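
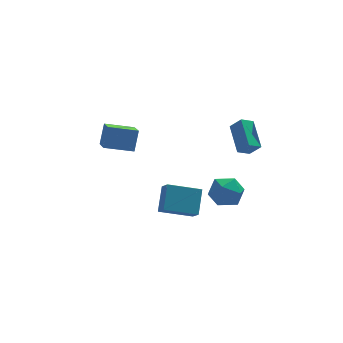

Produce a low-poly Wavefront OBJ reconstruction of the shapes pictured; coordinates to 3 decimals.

v -4.925 0.11 3.914
v -4.531 0.676 5.212
v -4.799 1.77 3.153
v -4.406 2.336 4.451
v -3.214 -0.196 3.529
v -2.821 0.37 4.827
v -3.089 1.464 2.768
v -2.695 2.03 4.066
v 3.38 -0.633 3.273
v 3.422 1.174 4.322
v 2.835 -0.155 2.472
v 2.877 1.652 3.521
v 4.183 -0.412 2.859
v 4.225 1.395 3.908
v 3.638 0.066 2.058
v 3.68 1.873 3.107
v 2.606 4.402 -3.884
v 3.68 4.551 -3.28
v 2.8 2.409 -3.74
v 3.874 2.558 -3.136
v 2.807 2.879 -2.592
v 2.687 4.111 -2.68
v 3.793 2.849 -4.34
v 3.673 4.081 -4.428
v 4.414 3.591 -3.562
v 3.804 3.609 -2.482
v 2.676 3.351 -4.538
v 2.066 3.369 -3.458
v -1.198 2.63 -3.941
v -1.065 1.791 -3.211
v -0.656 3.859 -2.626
v -0.523 3.02 -1.896
v 0.883 2.4 -4.584
v 1.016 1.561 -3.854
v 1.425 3.629 -3.269
v 1.558 2.79 -2.539
f 2 4 1
f 5 2 1
f 1 4 3
f 3 5 1
f 2 8 4
f 6 2 5
f 6 8 2
f 4 8 3
f 7 5 3
f 3 8 7
f 7 6 5
f 8 6 7
f 10 12 9
f 13 10 9
f 9 12 11
f 11 13 9
f 10 16 12
f 14 10 13
f 14 16 10
f 12 16 11
f 15 13 11
f 11 16 15
f 15 14 13
f 16 14 15
f 17 28 22
f 17 22 18
f 17 18 24
f 17 24 27
f 17 27 28
f 18 22 26
f 22 28 21
f 28 27 19
f 27 24 23
f 24 18 25
f 20 26 21
f 20 21 19
f 20 19 23
f 20 23 25
f 20 25 26
f 21 26 22
f 19 21 28
f 23 19 27
f 25 23 24
f 26 25 18
f 30 32 29
f 33 30 29
f 29 32 31
f 31 33 29
f 30 36 32
f 34 30 33
f 34 36 30
f 32 36 31
f 35 33 31
f 31 36 35
f 35 34 33
f 36 34 35



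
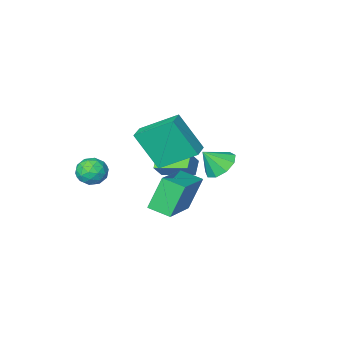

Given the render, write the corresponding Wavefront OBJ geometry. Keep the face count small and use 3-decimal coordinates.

v 0.694 -0.982 0.79
v -0.525 0.174 1.857
v 1.305 -0.393 0.85
v 0.085 0.763 1.916
v 1.375 -1.863 2.524
v 0.155 -0.707 3.59
v 1.985 -1.274 2.583
v 0.766 -0.118 3.65
v 3.402 -1.129 0.77
v 3.938 -1.243 0.264
v 3.442 -2.297 1.076
v 3.978 -2.411 0.57
v 4.122 -2.008 1.181
v 4.097 -1.286 0.993
v 3.283 -2.254 0.347
v 3.258 -1.532 0.159
v 3.865 -1.938 0.003
v 4.383 -1.786 0.518
v 2.997 -1.754 0.822
v 3.515 -1.602 1.337
v 3.666 -1.083 0.491
v 3.714 -2.457 0.849
v 3.798 -2.219 1.209
v 4.113 -2.286 0.911
v 3.76 -1.109 0.919
v 4.075 -1.176 0.621
v 4.183 -1.625 1.16
v 3.305 -2.364 0.719
v 3.62 -2.431 0.421
v 3.267 -1.254 0.429
v 3.582 -1.321 0.131
v 3.197 -1.915 0.18
v 3.939 -1.559 0.039
v 3.963 -2.246 0.219
v 3.554 -2.154 0.088
v 3.539 -1.729 -0.023
v 4.244 -1.47 0.342
v 4.267 -2.156 0.522
v 4.351 -1.919 0.881
v 4.337 -1.495 0.77
v 4.201 -1.878 0.189
v 3.113 -1.384 0.818
v 3.136 -2.07 0.998
v 3.043 -2.045 0.57
v 3.029 -1.621 0.459
v 3.417 -1.294 1.121
v 3.441 -1.981 1.301
v 3.841 -1.811 1.363
v 3.826 -1.386 1.252
v 3.179 -1.662 1.151
v -1.843 -0.621 -0.044
v -1.28 -0.048 -0.324
v -1.117 -0.899 0.844
v -1.647 0.2 0.053
v -2.105 0.064 0.384
v -2.44 -0.392 0.515
v -2.496 -0.956 0.384
v -2.246 -1.363 0.053
v -1.807 -1.423 -0.324
v -1.385 -1.107 -0.57
v -1.177 -0.564 -0.57
v -1.449 -1.766 -0.28
v -0.933 -1.562 0.429
v -0.992 -1.265 -0.757
v -0.476 -1.06 -0.049
v -0.484 -2.98 -0.631
v 0.032 -2.775 0.077
v -0.027 -2.478 -1.109
v 0.489 -2.274 -0.4
v 1.604 2.579 0.21
v 0.927 2.561 1.692
v 3.176 3.849 0.943
v 2.498 3.832 2.426
v 2.162 1.748 0.454
v 1.484 1.731 1.937
v 3.733 3.019 1.188
v 3.056 3.001 2.67
f 2 4 1
f 5 2 1
f 1 4 3
f 3 5 1
f 2 8 4
f 6 2 5
f 6 8 2
f 4 8 3
f 7 5 3
f 3 8 7
f 7 6 5
f 8 6 7
f 9 46 25
f 46 20 49
f 25 49 14
f 46 49 25
f 9 25 21
f 25 14 26
f 21 26 10
f 25 26 21
f 9 21 30
f 21 10 31
f 30 31 16
f 21 31 30
f 9 30 42
f 30 16 45
f 42 45 19
f 30 45 42
f 9 42 46
f 42 19 50
f 46 50 20
f 42 50 46
f 10 26 37
f 26 14 40
f 37 40 18
f 26 40 37
f 14 49 27
f 49 20 48
f 27 48 13
f 49 48 27
f 20 50 47
f 50 19 43
f 47 43 11
f 50 43 47
f 19 45 44
f 45 16 32
f 44 32 15
f 45 32 44
f 16 31 36
f 31 10 33
f 36 33 17
f 31 33 36
f 12 38 24
f 38 18 39
f 24 39 13
f 38 39 24
f 12 24 22
f 24 13 23
f 22 23 11
f 24 23 22
f 12 22 29
f 22 11 28
f 29 28 15
f 22 28 29
f 12 29 34
f 29 15 35
f 34 35 17
f 29 35 34
f 12 34 38
f 34 17 41
f 38 41 18
f 34 41 38
f 13 39 27
f 39 18 40
f 27 40 14
f 39 40 27
f 11 23 47
f 23 13 48
f 47 48 20
f 23 48 47
f 15 28 44
f 28 11 43
f 44 43 19
f 28 43 44
f 17 35 36
f 35 15 32
f 36 32 16
f 35 32 36
f 18 41 37
f 41 17 33
f 37 33 10
f 41 33 37
f 52 51 54
f 52 54 53
f 54 51 55
f 54 55 53
f 55 51 56
f 55 56 53
f 56 51 57
f 56 57 53
f 57 51 58
f 57 58 53
f 58 51 59
f 58 59 53
f 59 51 60
f 59 60 53
f 60 51 61
f 60 61 53
f 61 51 52
f 61 52 53
f 63 65 62
f 66 63 62
f 62 65 64
f 64 66 62
f 63 69 65
f 67 63 66
f 67 69 63
f 65 69 64
f 68 66 64
f 64 69 68
f 68 67 66
f 69 67 68
f 71 73 70
f 74 71 70
f 70 73 72
f 72 74 70
f 71 77 73
f 75 71 74
f 75 77 71
f 73 77 72
f 76 74 72
f 72 77 76
f 76 75 74
f 77 75 76



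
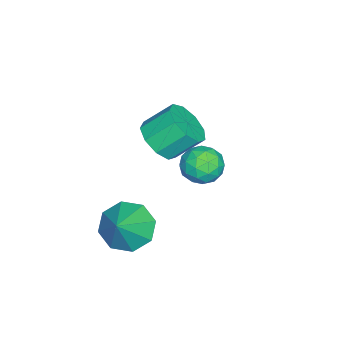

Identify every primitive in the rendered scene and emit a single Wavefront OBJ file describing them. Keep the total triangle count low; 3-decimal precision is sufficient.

v -0.583 -2.789 -3.666
v 0.065 -3.156 -4.349
v 0.483 -2.791 -2.654
v 0.055 -2.383 -4.336
v -0.328 -1.848 -3.931
v -0.861 -1.864 -3.371
v -1.23 -2.421 -2.984
v -1.221 -3.194 -2.996
v -0.837 -3.729 -3.401
v -0.305 -3.714 -3.961
v -3.669 -2.66 -1.659
v -3.011 -2.092 -1.989
v -3.373 -1.152 -1.09
v -4.031 -1.72 -0.761
v -3.555 -2 -2.304
v -3.917 -1.06 -1.406
v -4.153 -2.217 -2.318
v -4.515 -1.277 -1.42
v -4.524 -2.641 -2.024
v -4.886 -1.701 -1.125
v -4.495 -3.074 -1.559
v -4.858 -2.134 -0.66
v -4.08 -3.314 -1.141
v -4.442 -2.373 -0.242
v -3.472 -3.247 -0.965
v -3.834 -2.307 -0.067
v -2.956 -2.906 -1.115
v -3.318 -1.966 -0.216
v -2.774 -2.45 -1.519
v -3.136 -1.509 -0.62
v -0.74 0.478 0.416
v -0.075 0.341 0.035
v -0.645 -0.641 0.985
v 0.02 -0.778 0.604
v -0.007 -0.229 1.155
v -0.066 0.462 0.804
v -0.654 -0.762 0.216
v -0.713 -0.071 -0.135
v -0.022 -0.425 -0.088
v 0.378 -0.096 0.492
v -1.098 -0.204 0.528
v -0.698 0.125 1.108
v -0.416 0.508 0.175
v -0.304 -0.808 0.845
v -0.32 -0.485 1.169
v 0.071 -0.566 0.945
v -0.411 0.579 0.627
v -0.02 0.498 0.403
v 0.02 0.163 1.062
v -0.7 -0.798 0.617
v -0.309 -0.879 0.393
v -0.791 0.266 0.075
v -0.4 0.185 -0.149
v -0.74 -0.463 -0.042
v 0.006 -0.023 -0.121
v 0.062 -0.681 0.214
v -0.334 -0.672 -0.014
v -0.369 -0.265 -0.221
v 0.241 0.17 0.22
v 0.297 -0.487 0.555
v 0.281 -0.165 0.879
v 0.247 0.242 0.672
v 0.272 -0.28 0.148
v -1.017 0.187 0.465
v -0.961 -0.47 0.8
v -0.967 -0.542 0.348
v -1.001 -0.135 0.141
v -0.782 0.381 0.806
v -0.726 -0.277 1.141
v -0.351 -0.035 1.241
v -0.386 0.372 1.034
v -0.992 -0.02 0.872
f 2 1 4
f 2 4 3
f 4 1 5
f 4 5 3
f 5 1 6
f 5 6 3
f 6 1 7
f 6 7 3
f 7 1 8
f 7 8 3
f 8 1 9
f 8 9 3
f 9 1 10
f 9 10 3
f 10 1 2
f 10 2 3
f 12 11 15
f 12 15 13
f 13 15 16
f 13 16 14
f 15 11 17
f 15 17 16
f 16 17 18
f 16 18 14
f 17 11 19
f 17 19 18
f 18 19 20
f 18 20 14
f 19 11 21
f 19 21 20
f 20 21 22
f 20 22 14
f 21 11 23
f 21 23 22
f 22 23 24
f 22 24 14
f 23 11 25
f 23 25 24
f 24 25 26
f 24 26 14
f 25 11 27
f 25 27 26
f 26 27 28
f 26 28 14
f 27 11 29
f 27 29 28
f 28 29 30
f 28 30 14
f 29 11 12
f 29 12 30
f 30 12 13
f 30 13 14
f 31 68 47
f 68 42 71
f 47 71 36
f 68 71 47
f 31 47 43
f 47 36 48
f 43 48 32
f 47 48 43
f 31 43 52
f 43 32 53
f 52 53 38
f 43 53 52
f 31 52 64
f 52 38 67
f 64 67 41
f 52 67 64
f 31 64 68
f 64 41 72
f 68 72 42
f 64 72 68
f 32 48 59
f 48 36 62
f 59 62 40
f 48 62 59
f 36 71 49
f 71 42 70
f 49 70 35
f 71 70 49
f 42 72 69
f 72 41 65
f 69 65 33
f 72 65 69
f 41 67 66
f 67 38 54
f 66 54 37
f 67 54 66
f 38 53 58
f 53 32 55
f 58 55 39
f 53 55 58
f 34 60 46
f 60 40 61
f 46 61 35
f 60 61 46
f 34 46 44
f 46 35 45
f 44 45 33
f 46 45 44
f 34 44 51
f 44 33 50
f 51 50 37
f 44 50 51
f 34 51 56
f 51 37 57
f 56 57 39
f 51 57 56
f 34 56 60
f 56 39 63
f 60 63 40
f 56 63 60
f 35 61 49
f 61 40 62
f 49 62 36
f 61 62 49
f 33 45 69
f 45 35 70
f 69 70 42
f 45 70 69
f 37 50 66
f 50 33 65
f 66 65 41
f 50 65 66
f 39 57 58
f 57 37 54
f 58 54 38
f 57 54 58
f 40 63 59
f 63 39 55
f 59 55 32
f 63 55 59



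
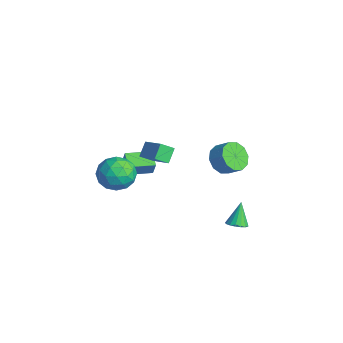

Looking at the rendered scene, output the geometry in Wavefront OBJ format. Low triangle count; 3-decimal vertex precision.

v 0.595 -2.657 1.194
v 1.478 -3.387 1.149
v -0.458 -3.873 0.271
v 0.425 -4.603 0.226
v -0.085 -4.382 1.229
v 0.565 -3.63 1.799
v 0.455 -3.63 -0.379
v 1.105 -2.878 0.191
v 1.391 -3.988 0.177
v 1.057 -4.453 1.17
v -0.037 -2.807 0.25
v -0.371 -3.272 1.243
v 1.129 -2.915 1.252
v -0.109 -4.345 0.168
v -0.409 -4.215 0.757
v 0.11 -4.644 0.731
v 0.593 -3.058 1.634
v 1.111 -3.487 1.608
v 0.193 -4.072 1.655
v -0.091 -3.773 -0.188
v 0.427 -4.202 -0.214
v 0.91 -2.616 0.689
v 1.429 -3.045 0.663
v 0.827 -3.188 -0.235
v 1.596 -3.698 0.655
v 0.978 -4.413 0.113
v 0.995 -3.841 -0.243
v 1.378 -3.399 0.092
v 1.4 -3.971 1.239
v 0.782 -4.686 0.696
v 0.482 -4.555 1.285
v 0.864 -4.113 1.621
v 1.349 -4.324 0.668
v 0.238 -2.574 0.724
v -0.38 -3.289 0.181
v 0.156 -3.147 -0.201
v 0.538 -2.705 0.135
v 0.042 -2.847 1.307
v -0.576 -3.562 0.765
v -0.358 -3.861 1.328
v 0.025 -3.419 1.663
v -0.329 -2.936 0.752
v -0.342 2.951 -0.982
v 0.22 2.149 -1.025
v 0.923 2.607 -0.361
v 0.362 3.409 -0.318
v 0.394 2.524 -1.468
v 1.098 2.981 -0.804
v 0.287 3.062 -1.725
v 0.991 3.519 -1.061
v -0.06 3.557 -1.698
v 0.644 4.015 -1.035
v -0.515 3.822 -1.398
v 0.189 4.279 -0.734
v -0.903 3.753 -0.939
v -0.2 4.211 -0.275
v -1.078 3.379 -0.496
v -0.374 3.836 0.168
v -0.971 2.841 -0.239
v -0.267 3.298 0.425
v -0.624 2.345 -0.265
v 0.08 2.803 0.398
v -0.169 2.081 -0.566
v 0.535 2.538 0.098
v 2.813 2.365 -3.89
v 3.398 2.33 -3.631
v 2.267 2.875 -2.59
v 3.386 2.613 -3.747
v 3.242 2.839 -3.896
v 3.001 2.957 -4.044
v 2.717 2.939 -4.156
v 2.454 2.789 -4.208
v 2.274 2.542 -4.186
v 2.218 2.254 -4.097
v 2.298 1.992 -3.961
v 2.496 1.815 -3.808
v 2.766 1.764 -3.674
v 3.048 1.851 -3.589
v 3.276 2.055 -3.574
v -2.457 -2.087 -1.01
v -2.104 -2.062 -0.096
v -2.187 -0.588 -1.155
v -1.834 -0.563 -0.241
v -1.486 -2.297 -1.379
v -1.133 -2.272 -0.465
v -1.216 -0.798 -1.524
v -0.863 -0.773 -0.61
v 2.182 -2.226 2.561
v 2.056 -2.943 3.056
v 1.717 -1.689 3.221
v 1.59 -2.405 3.715
v 3.55 -1.955 3.305
v 3.423 -2.671 3.799
v 3.084 -1.417 3.964
v 2.958 -2.134 4.459
f 1 38 17
f 38 12 41
f 17 41 6
f 38 41 17
f 1 17 13
f 17 6 18
f 13 18 2
f 17 18 13
f 1 13 22
f 13 2 23
f 22 23 8
f 13 23 22
f 1 22 34
f 22 8 37
f 34 37 11
f 22 37 34
f 1 34 38
f 34 11 42
f 38 42 12
f 34 42 38
f 2 18 29
f 18 6 32
f 29 32 10
f 18 32 29
f 6 41 19
f 41 12 40
f 19 40 5
f 41 40 19
f 12 42 39
f 42 11 35
f 39 35 3
f 42 35 39
f 11 37 36
f 37 8 24
f 36 24 7
f 37 24 36
f 8 23 28
f 23 2 25
f 28 25 9
f 23 25 28
f 4 30 16
f 30 10 31
f 16 31 5
f 30 31 16
f 4 16 14
f 16 5 15
f 14 15 3
f 16 15 14
f 4 14 21
f 14 3 20
f 21 20 7
f 14 20 21
f 4 21 26
f 21 7 27
f 26 27 9
f 21 27 26
f 4 26 30
f 26 9 33
f 30 33 10
f 26 33 30
f 5 31 19
f 31 10 32
f 19 32 6
f 31 32 19
f 3 15 39
f 15 5 40
f 39 40 12
f 15 40 39
f 7 20 36
f 20 3 35
f 36 35 11
f 20 35 36
f 9 27 28
f 27 7 24
f 28 24 8
f 27 24 28
f 10 33 29
f 33 9 25
f 29 25 2
f 33 25 29
f 44 43 47
f 44 47 45
f 45 47 48
f 45 48 46
f 47 43 49
f 47 49 48
f 48 49 50
f 48 50 46
f 49 43 51
f 49 51 50
f 50 51 52
f 50 52 46
f 51 43 53
f 51 53 52
f 52 53 54
f 52 54 46
f 53 43 55
f 53 55 54
f 54 55 56
f 54 56 46
f 55 43 57
f 55 57 56
f 56 57 58
f 56 58 46
f 57 43 59
f 57 59 58
f 58 59 60
f 58 60 46
f 59 43 61
f 59 61 60
f 60 61 62
f 60 62 46
f 61 43 63
f 61 63 62
f 62 63 64
f 62 64 46
f 63 43 44
f 63 44 64
f 64 44 45
f 64 45 46
f 66 65 68
f 66 68 67
f 68 65 69
f 68 69 67
f 69 65 70
f 69 70 67
f 70 65 71
f 70 71 67
f 71 65 72
f 71 72 67
f 72 65 73
f 72 73 67
f 73 65 74
f 73 74 67
f 74 65 75
f 74 75 67
f 75 65 76
f 75 76 67
f 76 65 77
f 76 77 67
f 77 65 78
f 77 78 67
f 78 65 79
f 78 79 67
f 79 65 66
f 79 66 67
f 81 83 80
f 84 81 80
f 80 83 82
f 82 84 80
f 81 87 83
f 85 81 84
f 85 87 81
f 83 87 82
f 86 84 82
f 82 87 86
f 86 85 84
f 87 85 86
f 89 91 88
f 92 89 88
f 88 91 90
f 90 92 88
f 89 95 91
f 93 89 92
f 93 95 89
f 91 95 90
f 94 92 90
f 90 95 94
f 94 93 92
f 95 93 94



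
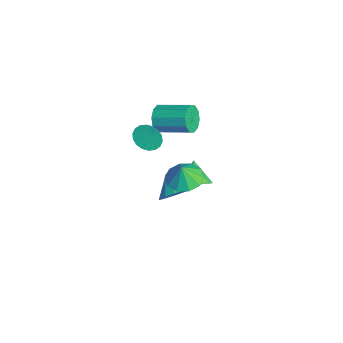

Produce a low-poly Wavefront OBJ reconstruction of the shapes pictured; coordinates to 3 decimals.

v 0.181 3.665 -0.704
v 0.868 3.769 -0.043
v -0.921 3.775 0.424
v 0.762 4.231 -0.192
v 0.5 4.541 -0.478
v 0.152 4.617 -0.825
v -0.188 4.437 -1.139
v -0.429 4.05 -1.337
v -0.507 3.56 -1.365
v -0.401 3.098 -1.216
v -0.139 2.788 -0.93
v 0.209 2.713 -0.583
v 0.549 2.893 -0.268
v 0.79 3.279 -0.071
v 3.252 2.256 3.299
v 4.091 1.648 3.033
v 3.468 2.044 4.461
v 4.304 2.269 3.106
v 4.116 2.886 3.253
v 3.597 3.262 3.418
v 2.947 3.253 3.538
v 2.413 2.864 3.566
v 2.2 2.242 3.493
v 2.388 1.626 3.345
v 2.907 1.25 3.18
v 3.557 1.258 3.061
v -0.831 2.731 -2.443
v -0.251 1.977 -1.953
v -1.989 2.429 -1.537
v -0.151 2.49 -1.653
v -0.266 3.08 -1.604
v -0.561 3.559 -1.82
v -0.942 3.775 -2.235
v -1.288 3.66 -2.715
v -1.489 3.25 -3.109
v -1.481 2.675 -3.291
v -1.267 2.119 -3.204
v -0.914 1.756 -2.875
v -0.536 1.704 -2.409
v -1.995 1.369 2.05
v -1.49 1.977 1.56
v -1.505 1.751 3.03
v -1.833 2.192 1.648
v -2.208 2.243 1.816
v -2.541 2.122 2.03
v -2.765 1.851 2.248
v -2.838 1.485 2.427
v -2.743 1.096 2.531
v -2.5 0.761 2.54
v -2.157 0.546 2.452
v -1.782 0.495 2.285
v -1.449 0.616 2.071
v -1.225 0.887 1.853
v -1.153 1.253 1.674
v -1.247 1.642 1.569
v -4.299 2.541 1.422
v -3.808 2.532 0.597
v -2.709 4.23 1.234
v -3.201 4.239 2.058
v -4.288 2.872 0.52
v -3.189 4.57 1.157
v -4.773 3.085 0.788
v -3.674 4.783 1.425
v -5.077 3.091 1.298
v -3.978 4.788 1.934
v -5.084 2.886 1.854
v -3.985 4.584 2.491
v -4.791 2.55 2.246
v -3.692 4.248 2.883
v -4.311 2.21 2.323
v -3.212 3.908 2.96
v -3.826 1.997 2.055
v -2.727 3.695 2.692
v -3.522 1.992 1.546
v -2.423 3.689 2.182
v -3.515 2.196 0.989
v -2.416 3.894 1.626
f 2 1 4
f 2 4 3
f 4 1 5
f 4 5 3
f 5 1 6
f 5 6 3
f 6 1 7
f 6 7 3
f 7 1 8
f 7 8 3
f 8 1 9
f 8 9 3
f 9 1 10
f 9 10 3
f 10 1 11
f 10 11 3
f 11 1 12
f 11 12 3
f 12 1 13
f 12 13 3
f 13 1 14
f 13 14 3
f 14 1 2
f 14 2 3
f 16 15 18
f 16 18 17
f 18 15 19
f 18 19 17
f 19 15 20
f 19 20 17
f 20 15 21
f 20 21 17
f 21 15 22
f 21 22 17
f 22 15 23
f 22 23 17
f 23 15 24
f 23 24 17
f 24 15 25
f 24 25 17
f 25 15 26
f 25 26 17
f 26 15 16
f 26 16 17
f 28 27 30
f 28 30 29
f 30 27 31
f 30 31 29
f 31 27 32
f 31 32 29
f 32 27 33
f 32 33 29
f 33 27 34
f 33 34 29
f 34 27 35
f 34 35 29
f 35 27 36
f 35 36 29
f 36 27 37
f 36 37 29
f 37 27 38
f 37 38 29
f 38 27 39
f 38 39 29
f 39 27 28
f 39 28 29
f 41 40 43
f 41 43 42
f 43 40 44
f 43 44 42
f 44 40 45
f 44 45 42
f 45 40 46
f 45 46 42
f 46 40 47
f 46 47 42
f 47 40 48
f 47 48 42
f 48 40 49
f 48 49 42
f 49 40 50
f 49 50 42
f 50 40 51
f 50 51 42
f 51 40 52
f 51 52 42
f 52 40 53
f 52 53 42
f 53 40 54
f 53 54 42
f 54 40 55
f 54 55 42
f 55 40 41
f 55 41 42
f 57 56 60
f 57 60 58
f 58 60 61
f 58 61 59
f 60 56 62
f 60 62 61
f 61 62 63
f 61 63 59
f 62 56 64
f 62 64 63
f 63 64 65
f 63 65 59
f 64 56 66
f 64 66 65
f 65 66 67
f 65 67 59
f 66 56 68
f 66 68 67
f 67 68 69
f 67 69 59
f 68 56 70
f 68 70 69
f 69 70 71
f 69 71 59
f 70 56 72
f 70 72 71
f 71 72 73
f 71 73 59
f 72 56 74
f 72 74 73
f 73 74 75
f 73 75 59
f 74 56 76
f 74 76 75
f 75 76 77
f 75 77 59
f 76 56 57
f 76 57 77
f 77 57 58
f 77 58 59



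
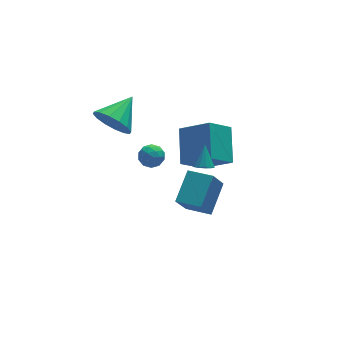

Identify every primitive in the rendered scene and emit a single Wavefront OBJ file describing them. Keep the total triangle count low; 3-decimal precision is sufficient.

v -1.454 -0.182 1.949
v -1.052 0.316 1.71
v -1.048 -0.876 1.19
v -0.646 -0.378 0.951
v -0.526 -0.647 1.567
v -0.777 -0.218 2.037
v -1.323 -0.342 0.863
v -1.574 0.087 1.333
v -0.97 0.217 1.039
v -0.478 0.029 1.474
v -1.622 -0.589 1.426
v -1.13 -0.777 1.861
v -1.289 0.128 1.896
v -0.811 -0.688 1.004
v -0.741 -0.846 1.366
v -0.505 -0.553 1.226
v -1.127 -0.186 2.088
v -0.891 0.107 1.948
v -0.582 -0.459 1.864
v -1.209 -0.667 0.952
v -0.973 -0.374 0.812
v -1.595 -0.007 1.674
v -1.359 0.286 1.534
v -1.518 -0.101 1.036
v -1.004 0.362 1.361
v -0.766 -0.045 0.915
v -1.163 -0.024 0.863
v -1.311 0.228 1.139
v -0.715 0.252 1.617
v -0.476 -0.156 1.17
v -0.406 -0.314 1.533
v -0.554 -0.062 1.809
v -0.667 0.193 1.222
v -1.624 -0.404 1.73
v -1.385 -0.812 1.283
v -1.546 -0.498 1.091
v -1.694 -0.246 1.367
v -1.334 -0.515 1.985
v -1.096 -0.922 1.539
v -0.789 -0.788 1.761
v -0.937 -0.536 2.037
v -1.433 -0.753 1.678
v 2.089 -0.177 -4.657
v 1.371 -0.578 -3.343
v 1.15 0.857 -4.854
v 0.433 0.456 -3.54
v 3.207 1.024 -3.68
v 2.49 0.623 -2.366
v 2.269 2.058 -3.877
v 1.551 1.657 -2.563
v -2.179 2.078 2.267
v -1.476 1.544 1.628
v -0.801 3.002 3.013
v -1.623 2.002 1.333
v -1.919 2.48 1.288
v -2.285 2.85 1.505
v -2.622 3.014 1.926
v -2.841 2.926 2.439
v -2.883 2.612 2.905
v -2.736 2.154 3.201
v -2.44 1.676 3.246
v -2.074 1.305 3.028
v -1.736 1.142 2.607
v -1.517 1.229 2.094
v 1.117 -1.487 0.969
v 1.332 -1.12 0.653
v 1.443 -0.813 1.971
v 1.047 -1.04 0.692
v 0.784 -1.102 0.82
v 0.627 -1.287 0.995
v 0.625 -1.534 1.161
v 0.78 -1.767 1.267
v 1.042 -1.91 1.279
v 1.327 -1.919 1.192
v 1.546 -1.791 1.034
v 1.629 -1.566 0.856
v 1.549 -1.316 0.714
v 0.922 1.037 -1.187
v 1.502 2.709 -0.095
v 2.17 1.28 -2.223
v 2.75 2.952 -1.131
v 2.07 -0.092 -0.069
v 2.65 1.58 1.023
v 3.318 0.151 -1.105
v 3.898 1.823 -0.013
f 1 38 17
f 38 12 41
f 17 41 6
f 38 41 17
f 1 17 13
f 17 6 18
f 13 18 2
f 17 18 13
f 1 13 22
f 13 2 23
f 22 23 8
f 13 23 22
f 1 22 34
f 22 8 37
f 34 37 11
f 22 37 34
f 1 34 38
f 34 11 42
f 38 42 12
f 34 42 38
f 2 18 29
f 18 6 32
f 29 32 10
f 18 32 29
f 6 41 19
f 41 12 40
f 19 40 5
f 41 40 19
f 12 42 39
f 42 11 35
f 39 35 3
f 42 35 39
f 11 37 36
f 37 8 24
f 36 24 7
f 37 24 36
f 8 23 28
f 23 2 25
f 28 25 9
f 23 25 28
f 4 30 16
f 30 10 31
f 16 31 5
f 30 31 16
f 4 16 14
f 16 5 15
f 14 15 3
f 16 15 14
f 4 14 21
f 14 3 20
f 21 20 7
f 14 20 21
f 4 21 26
f 21 7 27
f 26 27 9
f 21 27 26
f 4 26 30
f 26 9 33
f 30 33 10
f 26 33 30
f 5 31 19
f 31 10 32
f 19 32 6
f 31 32 19
f 3 15 39
f 15 5 40
f 39 40 12
f 15 40 39
f 7 20 36
f 20 3 35
f 36 35 11
f 20 35 36
f 9 27 28
f 27 7 24
f 28 24 8
f 27 24 28
f 10 33 29
f 33 9 25
f 29 25 2
f 33 25 29
f 44 46 43
f 47 44 43
f 43 46 45
f 45 47 43
f 44 50 46
f 48 44 47
f 48 50 44
f 46 50 45
f 49 47 45
f 45 50 49
f 49 48 47
f 50 48 49
f 52 51 54
f 52 54 53
f 54 51 55
f 54 55 53
f 55 51 56
f 55 56 53
f 56 51 57
f 56 57 53
f 57 51 58
f 57 58 53
f 58 51 59
f 58 59 53
f 59 51 60
f 59 60 53
f 60 51 61
f 60 61 53
f 61 51 62
f 61 62 53
f 62 51 63
f 62 63 53
f 63 51 64
f 63 64 53
f 64 51 52
f 64 52 53
f 66 65 68
f 66 68 67
f 68 65 69
f 68 69 67
f 69 65 70
f 69 70 67
f 70 65 71
f 70 71 67
f 71 65 72
f 71 72 67
f 72 65 73
f 72 73 67
f 73 65 74
f 73 74 67
f 74 65 75
f 74 75 67
f 75 65 76
f 75 76 67
f 76 65 77
f 76 77 67
f 77 65 66
f 77 66 67
f 79 81 78
f 82 79 78
f 78 81 80
f 80 82 78
f 79 85 81
f 83 79 82
f 83 85 79
f 81 85 80
f 84 82 80
f 80 85 84
f 84 83 82
f 85 83 84



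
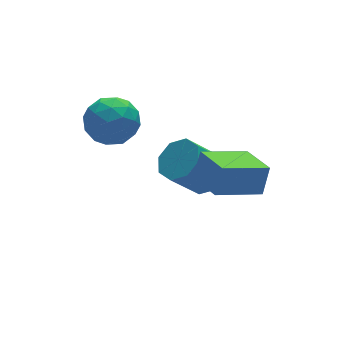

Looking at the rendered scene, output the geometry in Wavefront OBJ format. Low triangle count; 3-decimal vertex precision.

v -0.309 -2.913 1.004
v 0.154 -2.624 2.217
v -0.3 -1.173 0.585
v 0.162 -0.884 1.798
v 1.698 -3.096 0.282
v 2.16 -2.807 1.495
v 1.706 -1.356 -0.137
v 2.169 -1.067 1.076
v -3.24 2.503 2.705
v -2.433 2.579 1.808
v -2.247 1.001 3.472
v -1.44 1.077 2.575
v -1.5 1.95 3.409
v -2.114 2.878 2.935
v -2.566 0.702 2.345
v -3.18 1.63 1.871
v -2.016 1.466 1.585
v -1.358 2.237 2.243
v -3.322 1.343 3.037
v -2.664 2.114 3.695
v -2.924 2.672 2.19
v -1.756 0.908 3.09
v -1.792 1.421 3.581
v -1.317 1.465 3.054
v -2.736 2.848 2.852
v -2.262 2.893 2.325
v -1.714 2.524 3.266
v -2.418 0.687 2.955
v -1.944 0.732 2.428
v -3.363 2.115 2.226
v -2.888 2.159 1.699
v -2.966 1.056 2.014
v -2.205 2.063 1.531
v -1.621 1.181 1.982
v -2.282 0.96 1.846
v -2.643 1.505 1.568
v -1.817 2.517 1.918
v -1.233 1.634 2.368
v -1.269 2.147 2.859
v -1.63 2.693 2.58
v -1.572 1.862 1.787
v -3.447 1.946 2.912
v -2.863 1.063 3.362
v -3.05 0.887 2.7
v -3.411 1.433 2.421
v -3.059 2.399 3.298
v -2.475 1.517 3.749
v -2.037 2.075 3.712
v -2.398 2.62 3.434
v -3.108 1.718 3.493
v 1.665 1.288 -2.16
v 2.343 1.893 -1.596
v 1.053 1.938 -0.095
v 0.375 1.332 -0.66
v 1.829 2.339 -2.051
v 0.539 2.384 -0.55
v 1.219 2.169 -2.57
v -0.071 2.214 -1.07
v 0.871 1.483 -2.85
v -0.42 1.528 -1.349
v 0.987 0.682 -2.725
v -0.303 0.727 -1.224
v 1.501 0.236 -2.27
v 0.211 0.281 -0.769
v 2.111 0.406 -1.75
v 0.821 0.451 -0.25
v 2.46 1.092 -1.471
v 1.169 1.137 0.03
f 2 4 1
f 5 2 1
f 1 4 3
f 3 5 1
f 2 8 4
f 6 2 5
f 6 8 2
f 4 8 3
f 7 5 3
f 3 8 7
f 7 6 5
f 8 6 7
f 9 46 25
f 46 20 49
f 25 49 14
f 46 49 25
f 9 25 21
f 25 14 26
f 21 26 10
f 25 26 21
f 9 21 30
f 21 10 31
f 30 31 16
f 21 31 30
f 9 30 42
f 30 16 45
f 42 45 19
f 30 45 42
f 9 42 46
f 42 19 50
f 46 50 20
f 42 50 46
f 10 26 37
f 26 14 40
f 37 40 18
f 26 40 37
f 14 49 27
f 49 20 48
f 27 48 13
f 49 48 27
f 20 50 47
f 50 19 43
f 47 43 11
f 50 43 47
f 19 45 44
f 45 16 32
f 44 32 15
f 45 32 44
f 16 31 36
f 31 10 33
f 36 33 17
f 31 33 36
f 12 38 24
f 38 18 39
f 24 39 13
f 38 39 24
f 12 24 22
f 24 13 23
f 22 23 11
f 24 23 22
f 12 22 29
f 22 11 28
f 29 28 15
f 22 28 29
f 12 29 34
f 29 15 35
f 34 35 17
f 29 35 34
f 12 34 38
f 34 17 41
f 38 41 18
f 34 41 38
f 13 39 27
f 39 18 40
f 27 40 14
f 39 40 27
f 11 23 47
f 23 13 48
f 47 48 20
f 23 48 47
f 15 28 44
f 28 11 43
f 44 43 19
f 28 43 44
f 17 35 36
f 35 15 32
f 36 32 16
f 35 32 36
f 18 41 37
f 41 17 33
f 37 33 10
f 41 33 37
f 52 51 55
f 52 55 53
f 53 55 56
f 53 56 54
f 55 51 57
f 55 57 56
f 56 57 58
f 56 58 54
f 57 51 59
f 57 59 58
f 58 59 60
f 58 60 54
f 59 51 61
f 59 61 60
f 60 61 62
f 60 62 54
f 61 51 63
f 61 63 62
f 62 63 64
f 62 64 54
f 63 51 65
f 63 65 64
f 64 65 66
f 64 66 54
f 65 51 67
f 65 67 66
f 66 67 68
f 66 68 54
f 67 51 52
f 67 52 68
f 68 52 53
f 68 53 54



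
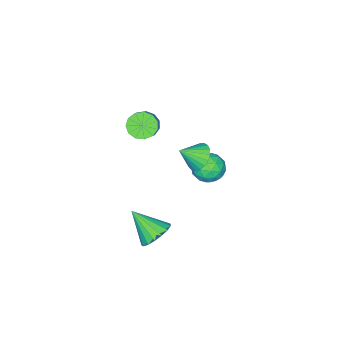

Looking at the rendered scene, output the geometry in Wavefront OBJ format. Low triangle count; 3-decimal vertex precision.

v -0.526 -3.768 0.934
v -0.153 -3.28 0.278
v 0.8 -2.623 1.309
v 0.426 -3.112 1.966
v -0.538 -3.005 0.459
v 0.415 -2.348 1.49
v -0.92 -2.972 0.791
v 0.033 -2.315 1.822
v -1.177 -3.192 1.169
v -0.224 -2.535 2.2
v -1.227 -3.596 1.472
v -0.274 -2.939 2.503
v -1.055 -4.054 1.605
v -0.102 -3.397 2.636
v -0.715 -4.421 1.525
v 0.238 -3.764 2.556
v -0.315 -4.582 1.257
v 0.638 -3.925 2.288
v 0.018 -4.484 0.887
v 0.971 -3.827 1.918
v 0.178 -4.159 0.532
v 1.131 -3.502 1.563
v 0.114 -3.71 0.305
v 1.067 -3.053 1.336
v 1.513 1.729 2.965
v 1.973 1.409 2.248
v 2.407 1.111 3.815
v 2.144 1.741 2.31
v 2.206 2.071 2.484
v 2.149 2.341 2.742
v 1.981 2.506 3.039
v 1.732 2.537 3.322
v 1.446 2.428 3.544
v 1.171 2.198 3.666
v 0.955 1.887 3.666
v 0.836 1.549 3.545
v 0.834 1.242 3.324
v 0.949 1.019 3.041
v 1.162 0.919 2.744
v 1.436 0.959 2.486
v 1.723 1.133 2.311
v -2.885 0.042 -3.248
v -1.983 0.102 -2.691
v -3.097 -1.582 -2.729
v -2.195 -1.522 -2.172
v -3.046 -0.966 -1.866
v -2.915 0.038 -2.186
v -2.165 -1.518 -3.234
v -2.034 -0.514 -3.554
v -1.538 -0.862 -2.682
v -2.082 -0.521 -1.837
v -2.998 -0.959 -3.583
v -3.542 -0.618 -2.738
v -2.415 0.215 -3.015
v -2.665 -1.695 -2.405
v -3.165 -1.368 -2.225
v -2.635 -1.333 -1.898
v -2.963 0.177 -2.718
v -2.433 0.212 -2.391
v -3.058 -0.416 -1.906
v -2.647 -1.692 -3.029
v -2.117 -1.657 -2.702
v -2.445 -0.147 -3.522
v -1.915 -0.112 -3.195
v -2.022 -1.064 -3.514
v -1.623 -0.317 -2.682
v -1.748 -1.272 -2.378
v -1.731 -1.269 -3.002
v -1.653 -0.679 -3.19
v -1.943 -0.116 -2.185
v -2.068 -1.071 -1.881
v -2.568 -0.744 -1.7
v -2.491 -0.154 -1.889
v -1.682 -0.683 -2.18
v -3.012 -0.409 -3.539
v -3.137 -1.364 -3.235
v -2.589 -1.326 -3.531
v -2.512 -0.736 -3.72
v -3.332 -0.208 -3.042
v -3.457 -1.163 -2.738
v -3.427 -0.801 -2.23
v -3.349 -0.211 -2.418
v -3.398 -0.797 -3.24
v 2.571 -0.369 -4.679
v 3.345 0.176 -4.202
v 2.809 -1.931 -3.281
v 2.924 0.327 -3.962
v 2.422 0.318 -3.887
v 1.955 0.152 -3.993
v 1.628 -0.133 -4.256
v 1.518 -0.473 -4.616
v 1.649 -0.789 -4.991
v 1.991 -1.009 -5.295
v 2.466 -1.082 -5.457
v 2.965 -0.992 -5.441
v 3.374 -0.759 -5.251
v 3.599 -0.437 -4.93
v 3.588 -0.1 -4.552
f 2 1 5
f 2 5 3
f 3 5 6
f 3 6 4
f 5 1 7
f 5 7 6
f 6 7 8
f 6 8 4
f 7 1 9
f 7 9 8
f 8 9 10
f 8 10 4
f 9 1 11
f 9 11 10
f 10 11 12
f 10 12 4
f 11 1 13
f 11 13 12
f 12 13 14
f 12 14 4
f 13 1 15
f 13 15 14
f 14 15 16
f 14 16 4
f 15 1 17
f 15 17 16
f 16 17 18
f 16 18 4
f 17 1 19
f 17 19 18
f 18 19 20
f 18 20 4
f 19 1 21
f 19 21 20
f 20 21 22
f 20 22 4
f 21 1 23
f 21 23 22
f 22 23 24
f 22 24 4
f 23 1 2
f 23 2 24
f 24 2 3
f 24 3 4
f 26 25 28
f 26 28 27
f 28 25 29
f 28 29 27
f 29 25 30
f 29 30 27
f 30 25 31
f 30 31 27
f 31 25 32
f 31 32 27
f 32 25 33
f 32 33 27
f 33 25 34
f 33 34 27
f 34 25 35
f 34 35 27
f 35 25 36
f 35 36 27
f 36 25 37
f 36 37 27
f 37 25 38
f 37 38 27
f 38 25 39
f 38 39 27
f 39 25 40
f 39 40 27
f 40 25 41
f 40 41 27
f 41 25 26
f 41 26 27
f 42 79 58
f 79 53 82
f 58 82 47
f 79 82 58
f 42 58 54
f 58 47 59
f 54 59 43
f 58 59 54
f 42 54 63
f 54 43 64
f 63 64 49
f 54 64 63
f 42 63 75
f 63 49 78
f 75 78 52
f 63 78 75
f 42 75 79
f 75 52 83
f 79 83 53
f 75 83 79
f 43 59 70
f 59 47 73
f 70 73 51
f 59 73 70
f 47 82 60
f 82 53 81
f 60 81 46
f 82 81 60
f 53 83 80
f 83 52 76
f 80 76 44
f 83 76 80
f 52 78 77
f 78 49 65
f 77 65 48
f 78 65 77
f 49 64 69
f 64 43 66
f 69 66 50
f 64 66 69
f 45 71 57
f 71 51 72
f 57 72 46
f 71 72 57
f 45 57 55
f 57 46 56
f 55 56 44
f 57 56 55
f 45 55 62
f 55 44 61
f 62 61 48
f 55 61 62
f 45 62 67
f 62 48 68
f 67 68 50
f 62 68 67
f 45 67 71
f 67 50 74
f 71 74 51
f 67 74 71
f 46 72 60
f 72 51 73
f 60 73 47
f 72 73 60
f 44 56 80
f 56 46 81
f 80 81 53
f 56 81 80
f 48 61 77
f 61 44 76
f 77 76 52
f 61 76 77
f 50 68 69
f 68 48 65
f 69 65 49
f 68 65 69
f 51 74 70
f 74 50 66
f 70 66 43
f 74 66 70
f 85 84 87
f 85 87 86
f 87 84 88
f 87 88 86
f 88 84 89
f 88 89 86
f 89 84 90
f 89 90 86
f 90 84 91
f 90 91 86
f 91 84 92
f 91 92 86
f 92 84 93
f 92 93 86
f 93 84 94
f 93 94 86
f 94 84 95
f 94 95 86
f 95 84 96
f 95 96 86
f 96 84 97
f 96 97 86
f 97 84 98
f 97 98 86
f 98 84 85
f 98 85 86



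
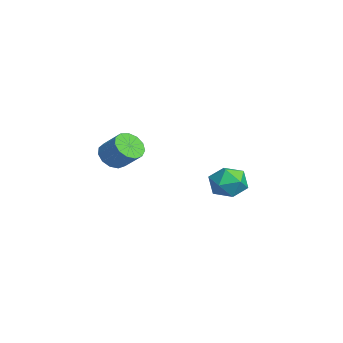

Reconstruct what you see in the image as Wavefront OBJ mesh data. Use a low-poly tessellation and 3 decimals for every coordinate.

v 0.426 -2.176 0.597
v 0.982 -2.378 0.24
v 1.649 -1.826 0.967
v 1.094 -1.624 1.323
v 0.869 -2.039 0.086
v 1.537 -1.487 0.812
v 0.617 -1.744 0.094
v 1.284 -1.192 0.82
v 0.304 -1.586 0.261
v 0.971 -1.034 0.987
v 0.029 -1.615 0.535
v 0.697 -1.063 1.261
v -0.119 -1.822 0.829
v 0.548 -1.27 1.555
v -0.094 -2.142 1.049
v 0.573 -1.59 1.775
v 0.096 -2.472 1.126
v 0.764 -1.92 1.852
v 0.391 -2.709 1.034
v 1.058 -2.157 1.76
v 0.697 -2.776 0.804
v 1.365 -2.224 1.53
v 0.917 -2.653 0.508
v 1.585 -2.101 1.234
v -2.729 3.767 -2.755
v -2.267 3.04 -3.028
v -3.553 2.92 -1.892
v -3.091 2.193 -2.165
v -2.689 2.814 -1.645
v -2.18 3.338 -2.179
v -3.64 2.622 -2.741
v -3.131 3.146 -3.275
v -2.83 2.332 -3.02
v -2.242 2.451 -2.342
v -3.578 3.509 -2.578
v -2.99 3.628 -1.9
f 2 1 5
f 2 5 3
f 3 5 6
f 3 6 4
f 5 1 7
f 5 7 6
f 6 7 8
f 6 8 4
f 7 1 9
f 7 9 8
f 8 9 10
f 8 10 4
f 9 1 11
f 9 11 10
f 10 11 12
f 10 12 4
f 11 1 13
f 11 13 12
f 12 13 14
f 12 14 4
f 13 1 15
f 13 15 14
f 14 15 16
f 14 16 4
f 15 1 17
f 15 17 16
f 16 17 18
f 16 18 4
f 17 1 19
f 17 19 18
f 18 19 20
f 18 20 4
f 19 1 21
f 19 21 20
f 20 21 22
f 20 22 4
f 21 1 23
f 21 23 22
f 22 23 24
f 22 24 4
f 23 1 2
f 23 2 24
f 24 2 3
f 24 3 4
f 25 36 30
f 25 30 26
f 25 26 32
f 25 32 35
f 25 35 36
f 26 30 34
f 30 36 29
f 36 35 27
f 35 32 31
f 32 26 33
f 28 34 29
f 28 29 27
f 28 27 31
f 28 31 33
f 28 33 34
f 29 34 30
f 27 29 36
f 31 27 35
f 33 31 32
f 34 33 26



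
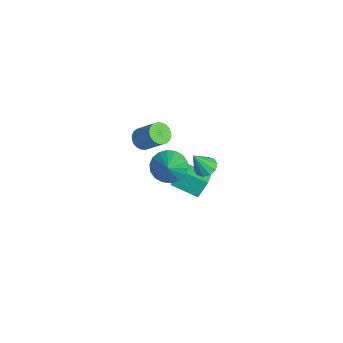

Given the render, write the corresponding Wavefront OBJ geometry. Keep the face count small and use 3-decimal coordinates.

v -1.561 -0.089 -4.255
v -1.692 0.451 -3.226
v -0.845 1.262 -4.874
v -0.976 1.803 -3.845
v -0.524 -0.483 -3.915
v -0.655 0.058 -2.886
v 0.192 0.869 -4.534
v 0.061 1.409 -3.505
v 1.333 -2.235 2.193
v 1.736 -1.98 1.722
v 2.551 -1.211 2.836
v 2.147 -1.465 3.307
v 1.549 -1.798 1.733
v 2.364 -1.029 2.847
v 1.329 -1.682 1.814
v 2.144 -0.913 2.928
v 1.109 -1.65 1.953
v 1.924 -0.881 3.067
v 0.924 -1.708 2.128
v 1.739 -0.938 3.242
v 0.801 -1.845 2.313
v 1.616 -1.076 3.427
v 0.759 -2.042 2.48
v 1.573 -1.273 3.594
v 0.804 -2.268 2.603
v 1.619 -1.499 3.717
v 0.929 -2.489 2.664
v 1.744 -1.72 3.778
v 1.116 -2.671 2.653
v 1.931 -1.902 3.767
v 1.336 -2.787 2.572
v 2.151 -2.018 3.686
v 1.556 -2.819 2.433
v 2.371 -2.05 3.547
v 1.741 -2.762 2.258
v 2.556 -1.992 3.372
v 1.864 -2.624 2.073
v 2.679 -1.855 3.187
v 1.907 -2.427 1.906
v 2.721 -1.658 3.02
v 1.861 -2.201 1.783
v 2.676 -1.432 2.897
v 2.921 -1.168 1.241
v 3.421 -0.42 0.851
v 4.219 -1.432 2.399
v 3.183 -0.227 1.162
v 2.894 -0.22 1.488
v 2.61 -0.4 1.765
v 2.387 -0.733 1.939
v 2.27 -1.151 1.974
v 2.282 -1.573 1.864
v 2.421 -1.915 1.631
v 2.658 -2.108 1.32
v 2.948 -2.116 0.994
v 3.232 -1.935 0.717
v 3.454 -1.602 0.543
v 3.571 -1.184 0.508
v 3.559 -0.762 0.618
v 1.683 0.967 -0.39
v 2.247 0.722 -0.628
v 1.937 0.253 0.95
v 2.33 1.08 -0.453
v 2.166 1.396 -0.253
v 1.817 1.548 -0.106
v 1.417 1.478 -0.067
v 1.119 1.213 -0.152
v 1.036 0.855 -0.328
v 1.2 0.539 -0.527
v 1.549 0.387 -0.674
v 1.949 0.457 -0.713
f 2 4 1
f 5 2 1
f 1 4 3
f 3 5 1
f 2 8 4
f 6 2 5
f 6 8 2
f 4 8 3
f 7 5 3
f 3 8 7
f 7 6 5
f 8 6 7
f 10 9 13
f 10 13 11
f 11 13 14
f 11 14 12
f 13 9 15
f 13 15 14
f 14 15 16
f 14 16 12
f 15 9 17
f 15 17 16
f 16 17 18
f 16 18 12
f 17 9 19
f 17 19 18
f 18 19 20
f 18 20 12
f 19 9 21
f 19 21 20
f 20 21 22
f 20 22 12
f 21 9 23
f 21 23 22
f 22 23 24
f 22 24 12
f 23 9 25
f 23 25 24
f 24 25 26
f 24 26 12
f 25 9 27
f 25 27 26
f 26 27 28
f 26 28 12
f 27 9 29
f 27 29 28
f 28 29 30
f 28 30 12
f 29 9 31
f 29 31 30
f 30 31 32
f 30 32 12
f 31 9 33
f 31 33 32
f 32 33 34
f 32 34 12
f 33 9 35
f 33 35 34
f 34 35 36
f 34 36 12
f 35 9 37
f 35 37 36
f 36 37 38
f 36 38 12
f 37 9 39
f 37 39 38
f 38 39 40
f 38 40 12
f 39 9 41
f 39 41 40
f 40 41 42
f 40 42 12
f 41 9 10
f 41 10 42
f 42 10 11
f 42 11 12
f 44 43 46
f 44 46 45
f 46 43 47
f 46 47 45
f 47 43 48
f 47 48 45
f 48 43 49
f 48 49 45
f 49 43 50
f 49 50 45
f 50 43 51
f 50 51 45
f 51 43 52
f 51 52 45
f 52 43 53
f 52 53 45
f 53 43 54
f 53 54 45
f 54 43 55
f 54 55 45
f 55 43 56
f 55 56 45
f 56 43 57
f 56 57 45
f 57 43 58
f 57 58 45
f 58 43 44
f 58 44 45
f 60 59 62
f 60 62 61
f 62 59 63
f 62 63 61
f 63 59 64
f 63 64 61
f 64 59 65
f 64 65 61
f 65 59 66
f 65 66 61
f 66 59 67
f 66 67 61
f 67 59 68
f 67 68 61
f 68 59 69
f 68 69 61
f 69 59 70
f 69 70 61
f 70 59 60
f 70 60 61



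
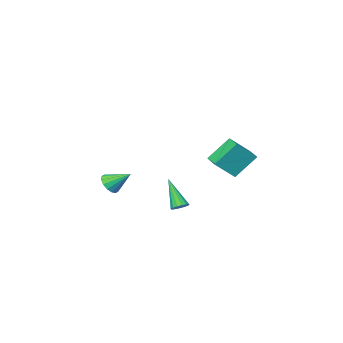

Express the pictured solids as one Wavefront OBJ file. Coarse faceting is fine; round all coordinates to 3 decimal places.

v -1.072 3.309 1.133
v 0.039 3.036 2.164
v -0.759 4.509 1.113
v 0.352 4.236 2.144
v 0.088 2.984 -0.204
v 1.199 2.711 0.827
v 0.401 4.184 -0.224
v 1.512 3.911 0.807
v 3.404 -4.005 -2.756
v 3.894 -3.453 -2.887
v 2.596 -3.075 -1.864
v 3.627 -3.418 -3.166
v 3.299 -3.54 -3.335
v 3 -3.787 -3.349
v 2.809 -4.092 -3.204
v 2.777 -4.374 -2.938
v 2.913 -4.557 -2.624
v 3.181 -4.592 -2.345
v 3.508 -4.47 -2.176
v 3.807 -4.223 -2.162
v 3.999 -3.918 -2.307
v 4.03 -3.636 -2.573
v 3.403 3.569 -2.008
v 3.772 3.27 -2.221
v 3.437 2.431 -0.352
v 3.906 3.464 -2.09
v 3.905 3.686 -1.938
v 3.769 3.877 -1.804
v 3.536 3.985 -1.726
v 3.267 3.981 -1.722
v 3.034 3.867 -1.796
v 2.9 3.673 -1.926
v 2.901 3.452 -2.079
v 3.037 3.261 -2.212
v 3.27 3.153 -2.291
v 3.54 3.157 -2.294
f 2 4 1
f 5 2 1
f 1 4 3
f 3 5 1
f 2 8 4
f 6 2 5
f 6 8 2
f 4 8 3
f 7 5 3
f 3 8 7
f 7 6 5
f 8 6 7
f 10 9 12
f 10 12 11
f 12 9 13
f 12 13 11
f 13 9 14
f 13 14 11
f 14 9 15
f 14 15 11
f 15 9 16
f 15 16 11
f 16 9 17
f 16 17 11
f 17 9 18
f 17 18 11
f 18 9 19
f 18 19 11
f 19 9 20
f 19 20 11
f 20 9 21
f 20 21 11
f 21 9 22
f 21 22 11
f 22 9 10
f 22 10 11
f 24 23 26
f 24 26 25
f 26 23 27
f 26 27 25
f 27 23 28
f 27 28 25
f 28 23 29
f 28 29 25
f 29 23 30
f 29 30 25
f 30 23 31
f 30 31 25
f 31 23 32
f 31 32 25
f 32 23 33
f 32 33 25
f 33 23 34
f 33 34 25
f 34 23 35
f 34 35 25
f 35 23 36
f 35 36 25
f 36 23 24
f 36 24 25



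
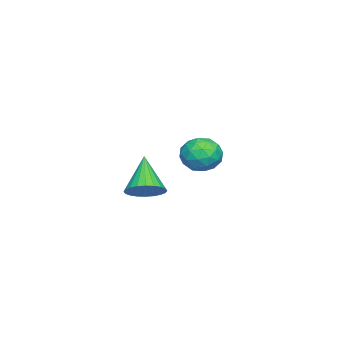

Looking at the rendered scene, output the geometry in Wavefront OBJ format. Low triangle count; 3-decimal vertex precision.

v 4.09 -2.722 -3.395
v 4.595 -2.131 -2.799
v 2.77 -3.258 -1.745
v 4.33 -1.891 -2.934
v 4.027 -1.778 -3.139
v 3.735 -1.809 -3.383
v 3.496 -1.979 -3.629
v 3.348 -2.262 -3.84
v 3.313 -2.615 -3.982
v 3.396 -2.984 -4.035
v 3.585 -3.314 -3.991
v 3.851 -3.553 -3.856
v 4.153 -3.666 -3.651
v 4.446 -3.636 -3.407
v 4.684 -3.466 -3.161
v 4.832 -3.183 -2.95
v 4.867 -2.83 -2.808
v 4.784 -2.46 -2.754
v -2.009 -1.054 -3.499
v -1.079 -1.364 -2.948
v -2.681 -2.736 -3.312
v -1.751 -3.046 -2.761
v -2.474 -2.328 -2.284
v -2.059 -1.289 -2.4
v -1.701 -2.811 -3.86
v -1.286 -1.772 -3.976
v -0.889 -2.451 -3.171
v -1.366 -2.152 -2.197
v -2.394 -1.948 -4.063
v -2.871 -1.649 -3.089
v -1.485 -1.062 -3.24
v -2.275 -3.038 -3.02
v -2.7 -2.616 -2.74
v -2.153 -2.799 -2.416
v -2.061 -1.017 -2.918
v -1.514 -1.199 -2.594
v -2.334 -1.766 -2.204
v -2.246 -2.901 -3.666
v -1.699 -3.083 -3.342
v -1.607 -1.301 -3.844
v -1.06 -1.484 -3.52
v -1.426 -2.334 -4.056
v -0.826 -1.882 -3.047
v -1.221 -2.871 -2.937
v -1.192 -2.733 -3.583
v -0.948 -2.122 -3.651
v -1.107 -1.707 -2.475
v -1.502 -2.695 -2.365
v -1.927 -2.273 -2.085
v -1.683 -1.662 -2.152
v -0.995 -2.345 -2.606
v -2.258 -1.405 -3.895
v -2.653 -2.393 -3.785
v -2.077 -2.438 -4.108
v -1.833 -1.827 -4.175
v -2.539 -1.229 -3.323
v -2.934 -2.218 -3.213
v -2.812 -1.978 -2.609
v -2.568 -1.367 -2.677
v -2.765 -1.755 -3.654
f 2 1 4
f 2 4 3
f 4 1 5
f 4 5 3
f 5 1 6
f 5 6 3
f 6 1 7
f 6 7 3
f 7 1 8
f 7 8 3
f 8 1 9
f 8 9 3
f 9 1 10
f 9 10 3
f 10 1 11
f 10 11 3
f 11 1 12
f 11 12 3
f 12 1 13
f 12 13 3
f 13 1 14
f 13 14 3
f 14 1 15
f 14 15 3
f 15 1 16
f 15 16 3
f 16 1 17
f 16 17 3
f 17 1 18
f 17 18 3
f 18 1 2
f 18 2 3
f 19 56 35
f 56 30 59
f 35 59 24
f 56 59 35
f 19 35 31
f 35 24 36
f 31 36 20
f 35 36 31
f 19 31 40
f 31 20 41
f 40 41 26
f 31 41 40
f 19 40 52
f 40 26 55
f 52 55 29
f 40 55 52
f 19 52 56
f 52 29 60
f 56 60 30
f 52 60 56
f 20 36 47
f 36 24 50
f 47 50 28
f 36 50 47
f 24 59 37
f 59 30 58
f 37 58 23
f 59 58 37
f 30 60 57
f 60 29 53
f 57 53 21
f 60 53 57
f 29 55 54
f 55 26 42
f 54 42 25
f 55 42 54
f 26 41 46
f 41 20 43
f 46 43 27
f 41 43 46
f 22 48 34
f 48 28 49
f 34 49 23
f 48 49 34
f 22 34 32
f 34 23 33
f 32 33 21
f 34 33 32
f 22 32 39
f 32 21 38
f 39 38 25
f 32 38 39
f 22 39 44
f 39 25 45
f 44 45 27
f 39 45 44
f 22 44 48
f 44 27 51
f 48 51 28
f 44 51 48
f 23 49 37
f 49 28 50
f 37 50 24
f 49 50 37
f 21 33 57
f 33 23 58
f 57 58 30
f 33 58 57
f 25 38 54
f 38 21 53
f 54 53 29
f 38 53 54
f 27 45 46
f 45 25 42
f 46 42 26
f 45 42 46
f 28 51 47
f 51 27 43
f 47 43 20
f 51 43 47



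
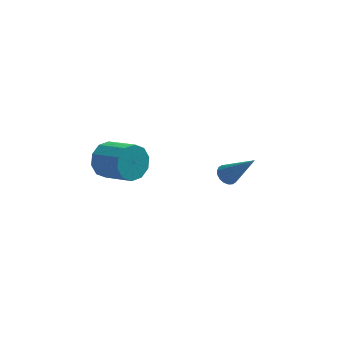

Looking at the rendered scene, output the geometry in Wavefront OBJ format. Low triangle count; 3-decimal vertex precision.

v -2.881 -0.908 2.221
v -2.353 -0.666 1.686
v -1.371 -1.53 2.263
v -1.899 -1.772 2.799
v -2.321 -0.371 2.073
v -1.339 -1.234 2.651
v -2.503 -0.281 2.517
v -1.521 -1.144 3.095
v -2.83 -0.43 2.848
v -1.847 -1.294 3.426
v -3.175 -0.762 2.94
v -2.193 -1.626 3.517
v -3.409 -1.15 2.757
v -2.427 -2.014 3.334
v -3.441 -1.446 2.369
v -2.459 -2.309 2.947
v -3.259 -1.536 1.925
v -2.277 -2.399 2.503
v -2.933 -1.386 1.594
v -1.95 -2.25 2.172
v -2.587 -1.054 1.503
v -1.605 -1.918 2.08
v 1.675 3.313 -2.514
v 2.082 3.355 -2.801
v 2.725 2.767 -1.106
v 2.065 3.558 -2.71
v 1.97 3.711 -2.58
v 1.817 3.786 -2.437
v 1.636 3.768 -2.309
v 1.463 3.659 -2.222
v 1.331 3.482 -2.193
v 1.268 3.271 -2.227
v 1.285 3.069 -2.318
v 1.379 2.915 -2.448
v 1.532 2.84 -2.592
v 1.714 2.859 -2.719
v 1.887 2.968 -2.807
v 2.019 3.145 -2.836
f 2 1 5
f 2 5 3
f 3 5 6
f 3 6 4
f 5 1 7
f 5 7 6
f 6 7 8
f 6 8 4
f 7 1 9
f 7 9 8
f 8 9 10
f 8 10 4
f 9 1 11
f 9 11 10
f 10 11 12
f 10 12 4
f 11 1 13
f 11 13 12
f 12 13 14
f 12 14 4
f 13 1 15
f 13 15 14
f 14 15 16
f 14 16 4
f 15 1 17
f 15 17 16
f 16 17 18
f 16 18 4
f 17 1 19
f 17 19 18
f 18 19 20
f 18 20 4
f 19 1 21
f 19 21 20
f 20 21 22
f 20 22 4
f 21 1 2
f 21 2 22
f 22 2 3
f 22 3 4
f 24 23 26
f 24 26 25
f 26 23 27
f 26 27 25
f 27 23 28
f 27 28 25
f 28 23 29
f 28 29 25
f 29 23 30
f 29 30 25
f 30 23 31
f 30 31 25
f 31 23 32
f 31 32 25
f 32 23 33
f 32 33 25
f 33 23 34
f 33 34 25
f 34 23 35
f 34 35 25
f 35 23 36
f 35 36 25
f 36 23 37
f 36 37 25
f 37 23 38
f 37 38 25
f 38 23 24
f 38 24 25



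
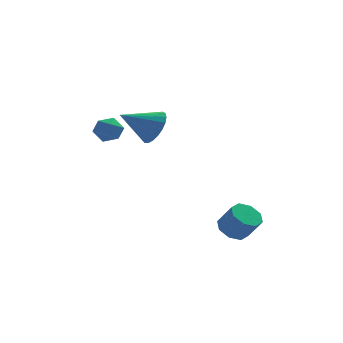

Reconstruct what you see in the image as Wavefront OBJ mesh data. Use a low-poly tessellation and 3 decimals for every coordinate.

v -3.602 3.085 2.704
v -3.18 2.615 2.164
v -4.66 3.085 1.876
v -4.238 2.615 1.336
v -4.481 2.296 2.064
v -3.827 2.296 2.575
v -4.013 3.404 1.465
v -3.359 3.404 1.976
v -3.434 2.812 1.398
v -3.723 2.127 1.769
v -4.117 3.573 2.271
v -4.406 2.888 2.642
v 0.88 -3.077 -2.455
v 1.57 -3.3 -2.9
v 2.109 -3.846 -1.789
v 1.42 -3.623 -1.345
v 1.625 -2.708 -2.635
v 2.164 -3.254 -1.525
v 1.244 -2.332 -2.266
v 1.783 -2.878 -1.155
v 0.65 -2.393 -2.007
v 1.189 -2.939 -0.896
v 0.191 -2.854 -2.011
v 0.73 -3.4 -0.9
v 0.136 -3.446 -2.275
v 0.675 -3.992 -1.165
v 0.517 -3.822 -2.645
v 1.056 -4.368 -1.534
v 1.111 -3.761 -2.904
v 1.65 -4.307 -1.793
v -2.223 -0.069 3.173
v -1.732 -0.505 3.979
v -3.877 -0.131 4.147
v -1.695 -0.084 4.068
v -1.749 0.34 4.003
v -1.886 0.693 3.794
v -2.08 0.915 3.478
v -2.3 0.966 3.109
v -2.506 0.838 2.751
v -2.663 0.554 2.466
v -2.745 0.161 2.303
v -2.736 -0.271 2.291
v -2.638 -0.668 2.431
v -2.469 -0.962 2.699
v -2.258 -1.101 3.05
v -2.04 -1.062 3.421
v -1.854 -0.852 3.75
f 1 12 6
f 1 6 2
f 1 2 8
f 1 8 11
f 1 11 12
f 2 6 10
f 6 12 5
f 12 11 3
f 11 8 7
f 8 2 9
f 4 10 5
f 4 5 3
f 4 3 7
f 4 7 9
f 4 9 10
f 5 10 6
f 3 5 12
f 7 3 11
f 9 7 8
f 10 9 2
f 14 13 17
f 14 17 15
f 15 17 18
f 15 18 16
f 17 13 19
f 17 19 18
f 18 19 20
f 18 20 16
f 19 13 21
f 19 21 20
f 20 21 22
f 20 22 16
f 21 13 23
f 21 23 22
f 22 23 24
f 22 24 16
f 23 13 25
f 23 25 24
f 24 25 26
f 24 26 16
f 25 13 27
f 25 27 26
f 26 27 28
f 26 28 16
f 27 13 29
f 27 29 28
f 28 29 30
f 28 30 16
f 29 13 14
f 29 14 30
f 30 14 15
f 30 15 16
f 32 31 34
f 32 34 33
f 34 31 35
f 34 35 33
f 35 31 36
f 35 36 33
f 36 31 37
f 36 37 33
f 37 31 38
f 37 38 33
f 38 31 39
f 38 39 33
f 39 31 40
f 39 40 33
f 40 31 41
f 40 41 33
f 41 31 42
f 41 42 33
f 42 31 43
f 42 43 33
f 43 31 44
f 43 44 33
f 44 31 45
f 44 45 33
f 45 31 46
f 45 46 33
f 46 31 47
f 46 47 33
f 47 31 32
f 47 32 33



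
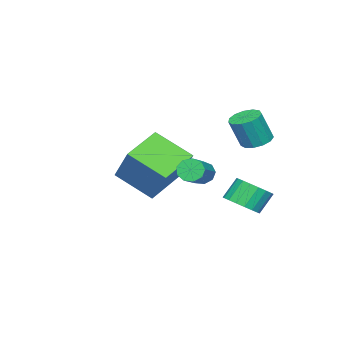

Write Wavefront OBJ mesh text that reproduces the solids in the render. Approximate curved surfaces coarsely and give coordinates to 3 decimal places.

v -1.055 0.417 1.245
v -0.641 -0.05 1.001
v -0.211 -0.343 2.29
v -0.625 0.123 2.535
v -0.444 0.273 1.009
v -0.015 -0.021 2.298
v -0.442 0.641 1.092
v -0.013 0.347 2.382
v -0.634 0.938 1.224
v -0.205 0.644 2.513
v -0.96 1.07 1.363
v -0.531 0.776 2.652
v -1.316 0.994 1.464
v -0.886 0.7 2.753
v -1.588 0.735 1.496
v -1.159 0.442 2.785
v -1.692 0.375 1.448
v -1.263 0.082 2.737
v -1.593 0.028 1.336
v -1.164 -0.265 2.625
v -1.323 -0.195 1.196
v -0.894 -0.489 2.485
v -0.968 -0.224 1.071
v -0.539 -0.518 2.36
v -0.837 -0.128 -2.247
v -0.191 -0.277 -1.781
v -0.778 -0.02 -0.887
v -1.423 0.128 -1.353
v -0.155 0.074 -1.858
v -0.742 0.33 -0.964
v -0.255 0.384 -2.013
v -0.841 0.64 -1.118
v -0.469 0.593 -2.213
v -1.056 0.849 -1.319
v -0.757 0.659 -2.421
v -1.343 0.915 -1.526
v -1.06 0.569 -2.594
v -1.647 0.826 -1.699
v -1.319 0.341 -2.698
v -1.905 0.598 -1.804
v -1.482 0.02 -2.713
v -2.069 0.277 -1.819
v -1.518 -0.33 -2.636
v -2.105 -0.074 -1.742
v -1.419 -0.64 -2.482
v -2.005 -0.384 -1.587
v -1.204 -0.849 -2.281
v -1.791 -0.593 -1.387
v -0.917 -0.915 -2.074
v -1.503 -0.659 -1.179
v -0.613 -0.826 -1.901
v -1.2 -0.569 -1.006
v -0.355 -0.598 -1.796
v -0.941 -0.341 -0.902
v -1.17 -3.222 -1.48
v -0.888 -4.804 -0.467
v -0.399 -2.05 0.136
v -0.117 -3.633 1.15
v 0.497 -3.367 -2.17
v 0.779 -4.95 -1.156
v 1.268 -2.196 -0.553
v 1.55 -3.778 0.46
v 2.77 0.391 0.761
v 2.929 0.629 0.303
v 4.149 0.967 0.902
v 3.99 0.729 1.359
v 2.756 0.874 0.519
v 3.975 1.211 1.117
v 2.589 0.893 0.848
v 3.809 1.23 1.446
v 2.507 0.677 1.136
v 3.727 1.014 1.735
v 2.548 0.327 1.249
v 3.768 0.665 1.848
v 2.693 0.008 1.133
v 3.913 0.345 1.732
v 2.874 -0.132 0.843
v 4.094 0.205 1.442
v 3.007 -0.027 0.514
v 4.226 0.31 1.113
v 3.028 0.274 0.301
v 4.248 0.611 0.9
f 2 1 5
f 2 5 3
f 3 5 6
f 3 6 4
f 5 1 7
f 5 7 6
f 6 7 8
f 6 8 4
f 7 1 9
f 7 9 8
f 8 9 10
f 8 10 4
f 9 1 11
f 9 11 10
f 10 11 12
f 10 12 4
f 11 1 13
f 11 13 12
f 12 13 14
f 12 14 4
f 13 1 15
f 13 15 14
f 14 15 16
f 14 16 4
f 15 1 17
f 15 17 16
f 16 17 18
f 16 18 4
f 17 1 19
f 17 19 18
f 18 19 20
f 18 20 4
f 19 1 21
f 19 21 20
f 20 21 22
f 20 22 4
f 21 1 23
f 21 23 22
f 22 23 24
f 22 24 4
f 23 1 2
f 23 2 24
f 24 2 3
f 24 3 4
f 26 25 29
f 26 29 27
f 27 29 30
f 27 30 28
f 29 25 31
f 29 31 30
f 30 31 32
f 30 32 28
f 31 25 33
f 31 33 32
f 32 33 34
f 32 34 28
f 33 25 35
f 33 35 34
f 34 35 36
f 34 36 28
f 35 25 37
f 35 37 36
f 36 37 38
f 36 38 28
f 37 25 39
f 37 39 38
f 38 39 40
f 38 40 28
f 39 25 41
f 39 41 40
f 40 41 42
f 40 42 28
f 41 25 43
f 41 43 42
f 42 43 44
f 42 44 28
f 43 25 45
f 43 45 44
f 44 45 46
f 44 46 28
f 45 25 47
f 45 47 46
f 46 47 48
f 46 48 28
f 47 25 49
f 47 49 48
f 48 49 50
f 48 50 28
f 49 25 51
f 49 51 50
f 50 51 52
f 50 52 28
f 51 25 53
f 51 53 52
f 52 53 54
f 52 54 28
f 53 25 26
f 53 26 54
f 54 26 27
f 54 27 28
f 56 58 55
f 59 56 55
f 55 58 57
f 57 59 55
f 56 62 58
f 60 56 59
f 60 62 56
f 58 62 57
f 61 59 57
f 57 62 61
f 61 60 59
f 62 60 61
f 64 63 67
f 64 67 65
f 65 67 68
f 65 68 66
f 67 63 69
f 67 69 68
f 68 69 70
f 68 70 66
f 69 63 71
f 69 71 70
f 70 71 72
f 70 72 66
f 71 63 73
f 71 73 72
f 72 73 74
f 72 74 66
f 73 63 75
f 73 75 74
f 74 75 76
f 74 76 66
f 75 63 77
f 75 77 76
f 76 77 78
f 76 78 66
f 77 63 79
f 77 79 78
f 78 79 80
f 78 80 66
f 79 63 81
f 79 81 80
f 80 81 82
f 80 82 66
f 81 63 64
f 81 64 82
f 82 64 65
f 82 65 66



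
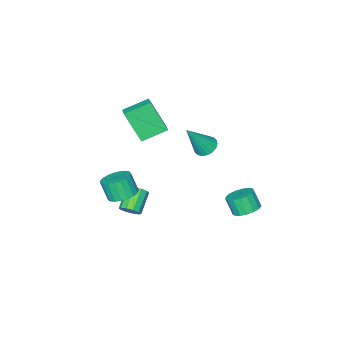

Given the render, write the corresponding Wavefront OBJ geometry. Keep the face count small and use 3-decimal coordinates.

v -3.331 0.599 -3.987
v -2.505 0.545 -4.051
v -2.464 -0.013 -3.058
v -3.289 0.041 -2.993
v -2.563 0.887 -3.857
v -2.522 0.329 -2.864
v -2.797 1.163 -3.692
v -2.756 0.604 -2.699
v -3.153 1.309 -3.595
v -3.112 0.751 -2.602
v -3.55 1.293 -3.587
v -3.509 0.735 -2.594
v -3.897 1.118 -3.671
v -3.855 0.56 -2.678
v -4.114 0.824 -3.827
v -4.072 0.266 -2.834
v -4.151 0.479 -4.02
v -4.11 -0.08 -3.027
v -4.001 0.161 -4.205
v -3.959 -0.397 -3.212
v -3.697 -0.056 -4.34
v -3.655 -0.615 -3.347
v -3.309 -0.124 -4.394
v -3.268 -0.682 -3.401
v -2.926 -0.025 -4.355
v -2.885 -0.584 -3.361
v -2.636 0.216 -4.231
v -2.595 -0.342 -3.238
v 1.675 -3.274 -3.686
v 2.022 -3.159 -3.173
v 0.971 -3.712 -2.34
v 0.625 -3.826 -2.854
v 1.802 -2.846 -3.242
v 0.751 -3.398 -2.409
v 1.534 -2.695 -3.48
v 0.483 -3.248 -2.648
v 1.32 -2.766 -3.798
v 0.269 -3.319 -2.966
v 1.241 -3.03 -4.072
v 0.191 -3.583 -3.24
v 1.329 -3.388 -4.2
v 0.278 -3.941 -3.367
v 1.549 -3.702 -4.131
v 0.498 -4.254 -3.298
v 1.817 -3.852 -3.892
v 0.766 -4.405 -3.06
v 2.031 -3.781 -3.574
v 0.98 -4.334 -2.742
v 2.109 -3.517 -3.3
v 1.059 -4.07 -2.468
v 0.669 -3.569 1.814
v 0.963 -4.612 3.589
v -0.652 -2.95 2.396
v -0.358 -3.994 4.171
v 1.118 -2.906 2.129
v 1.412 -3.95 3.904
v -0.203 -2.288 2.711
v 0.091 -3.331 4.486
v -2.192 -1.506 0.742
v -1.591 -1.464 0.366
v -1.048 -1.794 2.538
v -1.644 -1.163 0.448
v -1.806 -0.93 0.588
v -2.044 -0.812 0.758
v -2.311 -0.83 0.926
v -2.555 -0.983 1.057
v -2.727 -1.239 1.125
v -2.793 -1.548 1.117
v -2.74 -1.848 1.035
v -2.579 -2.081 0.895
v -2.341 -2.2 0.725
v -2.073 -2.181 0.557
v -1.83 -2.029 0.427
v -1.658 -1.772 0.358
v 2.839 -2.42 -1.007
v 3.627 -2.095 -0.893
v 3.689 -2.636 0.221
v 2.901 -2.96 0.107
v 3.42 -1.837 -0.756
v 3.482 -2.378 0.358
v 3.113 -1.68 -0.663
v 3.174 -2.221 0.451
v 2.758 -1.651 -0.629
v 2.82 -2.192 0.485
v 2.417 -1.755 -0.661
v 2.479 -2.296 0.453
v 2.149 -1.974 -0.752
v 2.211 -2.515 0.362
v 2.001 -2.27 -0.888
v 2.063 -2.81 0.226
v 1.997 -2.591 -1.044
v 2.059 -3.132 0.07
v 2.139 -2.883 -1.193
v 2.201 -3.424 -0.079
v 2.402 -3.095 -1.311
v 2.464 -3.636 -0.197
v 2.741 -3.19 -1.376
v 2.803 -3.731 -0.262
v 3.096 -3.152 -1.377
v 3.158 -3.693 -0.263
v 3.408 -2.987 -1.314
v 3.469 -3.528 -0.2
v 3.62 -2.724 -1.198
v 3.682 -3.265 -0.084
v 3.698 -2.408 -1.049
v 3.76 -2.949 0.065
f 2 1 5
f 2 5 3
f 3 5 6
f 3 6 4
f 5 1 7
f 5 7 6
f 6 7 8
f 6 8 4
f 7 1 9
f 7 9 8
f 8 9 10
f 8 10 4
f 9 1 11
f 9 11 10
f 10 11 12
f 10 12 4
f 11 1 13
f 11 13 12
f 12 13 14
f 12 14 4
f 13 1 15
f 13 15 14
f 14 15 16
f 14 16 4
f 15 1 17
f 15 17 16
f 16 17 18
f 16 18 4
f 17 1 19
f 17 19 18
f 18 19 20
f 18 20 4
f 19 1 21
f 19 21 20
f 20 21 22
f 20 22 4
f 21 1 23
f 21 23 22
f 22 23 24
f 22 24 4
f 23 1 25
f 23 25 24
f 24 25 26
f 24 26 4
f 25 1 27
f 25 27 26
f 26 27 28
f 26 28 4
f 27 1 2
f 27 2 28
f 28 2 3
f 28 3 4
f 30 29 33
f 30 33 31
f 31 33 34
f 31 34 32
f 33 29 35
f 33 35 34
f 34 35 36
f 34 36 32
f 35 29 37
f 35 37 36
f 36 37 38
f 36 38 32
f 37 29 39
f 37 39 38
f 38 39 40
f 38 40 32
f 39 29 41
f 39 41 40
f 40 41 42
f 40 42 32
f 41 29 43
f 41 43 42
f 42 43 44
f 42 44 32
f 43 29 45
f 43 45 44
f 44 45 46
f 44 46 32
f 45 29 47
f 45 47 46
f 46 47 48
f 46 48 32
f 47 29 49
f 47 49 48
f 48 49 50
f 48 50 32
f 49 29 30
f 49 30 50
f 50 30 31
f 50 31 32
f 52 54 51
f 55 52 51
f 51 54 53
f 53 55 51
f 52 58 54
f 56 52 55
f 56 58 52
f 54 58 53
f 57 55 53
f 53 58 57
f 57 56 55
f 58 56 57
f 60 59 62
f 60 62 61
f 62 59 63
f 62 63 61
f 63 59 64
f 63 64 61
f 64 59 65
f 64 65 61
f 65 59 66
f 65 66 61
f 66 59 67
f 66 67 61
f 67 59 68
f 67 68 61
f 68 59 69
f 68 69 61
f 69 59 70
f 69 70 61
f 70 59 71
f 70 71 61
f 71 59 72
f 71 72 61
f 72 59 73
f 72 73 61
f 73 59 74
f 73 74 61
f 74 59 60
f 74 60 61
f 76 75 79
f 76 79 77
f 77 79 80
f 77 80 78
f 79 75 81
f 79 81 80
f 80 81 82
f 80 82 78
f 81 75 83
f 81 83 82
f 82 83 84
f 82 84 78
f 83 75 85
f 83 85 84
f 84 85 86
f 84 86 78
f 85 75 87
f 85 87 86
f 86 87 88
f 86 88 78
f 87 75 89
f 87 89 88
f 88 89 90
f 88 90 78
f 89 75 91
f 89 91 90
f 90 91 92
f 90 92 78
f 91 75 93
f 91 93 92
f 92 93 94
f 92 94 78
f 93 75 95
f 93 95 94
f 94 95 96
f 94 96 78
f 95 75 97
f 95 97 96
f 96 97 98
f 96 98 78
f 97 75 99
f 97 99 98
f 98 99 100
f 98 100 78
f 99 75 101
f 99 101 100
f 100 101 102
f 100 102 78
f 101 75 103
f 101 103 102
f 102 103 104
f 102 104 78
f 103 75 105
f 103 105 104
f 104 105 106
f 104 106 78
f 105 75 76
f 105 76 106
f 106 76 77
f 106 77 78



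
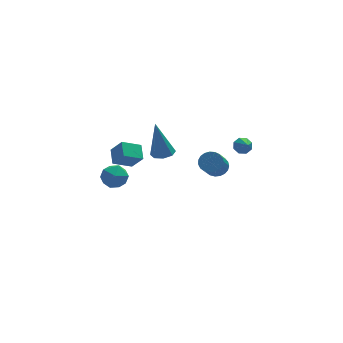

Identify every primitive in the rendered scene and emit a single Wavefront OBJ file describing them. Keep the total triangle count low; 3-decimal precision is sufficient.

v -3.498 -0.419 2.452
v -3.405 0.412 2.882
v -2.5 -0.278 1.964
v -2.406 0.552 2.394
v -3.034 -0.892 3.266
v -2.94 -0.062 3.696
v -2.035 -0.752 2.778
v -1.942 0.079 3.208
v -0.85 0.065 2.458
v -0.232 -0.058 2.572
v -1.19 0.255 4.522
v -0.32 0.42 2.513
v -0.718 0.69 2.422
v -1.194 0.594 2.353
v -1.467 0.188 2.345
v -1.379 -0.29 2.404
v -0.981 -0.56 2.494
v -0.506 -0.464 2.564
v 3.08 -0.468 2.688
v 3.509 -0.613 2.454
v 3.12 -1.292 3.272
v 3.578 -0.389 2.766
v 3.355 -0.211 3.033
v 2.971 -0.184 3.098
v 2.651 -0.323 2.923
v 2.582 -0.547 2.611
v 2.805 -0.725 2.344
v 3.189 -0.752 2.279
v 2.103 0.824 0.444
v 2.401 0.314 0.172
v 1.875 -0.513 1.144
v 1.577 -0.004 1.416
v 2.588 0.401 0.347
v 2.062 -0.426 1.319
v 2.69 0.562 0.539
v 2.164 -0.265 1.511
v 2.691 0.767 0.715
v 2.165 -0.06 1.686
v 2.591 0.982 0.844
v 2.065 0.155 1.815
v 2.406 1.17 0.903
v 1.88 0.343 1.875
v 2.168 1.298 0.884
v 1.642 0.471 1.855
v 1.92 1.344 0.788
v 1.394 0.517 1.759
v 1.703 1.3 0.633
v 1.177 0.473 1.604
v 1.555 1.173 0.445
v 1.029 0.346 1.417
v 1.502 0.986 0.257
v 0.976 0.159 1.229
v 1.553 0.771 0.102
v 1.027 -0.056 1.073
v 1.699 0.565 0.006
v 1.173 -0.262 0.977
v 1.915 0.404 -0.015
v 1.389 -0.423 0.956
v 2.163 0.315 0.044
v 1.637 -0.512 1.015
v -4.588 -2.773 3.291
v -4.055 -2.475 3.774
v -3.905 -3.825 3.186
v -3.372 -3.527 3.669
v -4.075 -3.723 3.939
v -4.497 -3.072 4.003
v -3.463 -3.228 2.957
v -3.885 -2.577 3.021
v -3.36 -2.756 3.567
v -3.738 -3.062 4.174
v -4.222 -3.238 2.786
v -4.6 -3.544 3.393
f 2 4 1
f 5 2 1
f 1 4 3
f 3 5 1
f 2 8 4
f 6 2 5
f 6 8 2
f 4 8 3
f 7 5 3
f 3 8 7
f 7 6 5
f 8 6 7
f 10 9 12
f 10 12 11
f 12 9 13
f 12 13 11
f 13 9 14
f 13 14 11
f 14 9 15
f 14 15 11
f 15 9 16
f 15 16 11
f 16 9 17
f 16 17 11
f 17 9 18
f 17 18 11
f 18 9 10
f 18 10 11
f 20 19 22
f 20 22 21
f 22 19 23
f 22 23 21
f 23 19 24
f 23 24 21
f 24 19 25
f 24 25 21
f 25 19 26
f 25 26 21
f 26 19 27
f 26 27 21
f 27 19 28
f 27 28 21
f 28 19 20
f 28 20 21
f 30 29 33
f 30 33 31
f 31 33 34
f 31 34 32
f 33 29 35
f 33 35 34
f 34 35 36
f 34 36 32
f 35 29 37
f 35 37 36
f 36 37 38
f 36 38 32
f 37 29 39
f 37 39 38
f 38 39 40
f 38 40 32
f 39 29 41
f 39 41 40
f 40 41 42
f 40 42 32
f 41 29 43
f 41 43 42
f 42 43 44
f 42 44 32
f 43 29 45
f 43 45 44
f 44 45 46
f 44 46 32
f 45 29 47
f 45 47 46
f 46 47 48
f 46 48 32
f 47 29 49
f 47 49 48
f 48 49 50
f 48 50 32
f 49 29 51
f 49 51 50
f 50 51 52
f 50 52 32
f 51 29 53
f 51 53 52
f 52 53 54
f 52 54 32
f 53 29 55
f 53 55 54
f 54 55 56
f 54 56 32
f 55 29 57
f 55 57 56
f 56 57 58
f 56 58 32
f 57 29 59
f 57 59 58
f 58 59 60
f 58 60 32
f 59 29 30
f 59 30 60
f 60 30 31
f 60 31 32
f 61 72 66
f 61 66 62
f 61 62 68
f 61 68 71
f 61 71 72
f 62 66 70
f 66 72 65
f 72 71 63
f 71 68 67
f 68 62 69
f 64 70 65
f 64 65 63
f 64 63 67
f 64 67 69
f 64 69 70
f 65 70 66
f 63 65 72
f 67 63 71
f 69 67 68
f 70 69 62



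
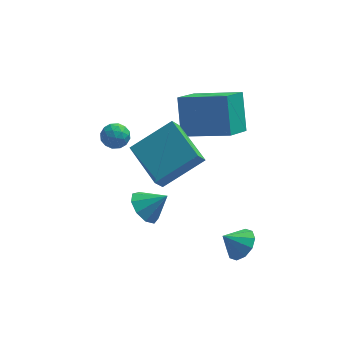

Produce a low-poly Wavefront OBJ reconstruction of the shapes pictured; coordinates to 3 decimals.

v 0.288 0.048 -1.675
v 0.756 0.487 -2.201
v 1.192 0.032 -0.885
v 0.465 0.837 -1.862
v 0.091 0.817 -1.435
v -0.19 0.438 -1.12
v -0.248 -0.124 -1.065
v -0.055 -0.606 -1.295
v 0.299 -0.782 -1.703
v 0.648 -0.57 -2.098
v 0.828 -0.069 -2.295
v 3.815 2.35 0.683
v 3.711 3.522 2.162
v 1.84 3.036 -0.001
v 1.735 4.209 1.478
v 4.545 3.551 -0.218
v 4.44 4.724 1.261
v 2.569 4.238 -0.902
v 2.465 5.41 0.577
v -1.186 4.258 -0.871
v -0.733 4.367 -0.4
v -0.947 3.213 -0.86
v -0.494 3.322 -0.389
v -1.138 3.386 -0.25
v -1.286 4.032 -0.256
v -0.394 3.548 -1.004
v -0.542 4.194 -1.01
v -0.243 3.928 -0.482
v -0.703 3.828 -0.016
v -0.977 3.752 -1.244
v -1.437 3.652 -0.778
v -0.981 4.404 -0.636
v -0.699 3.176 -0.624
v -1.078 3.213 -0.542
v -0.812 3.277 -0.265
v -1.306 4.207 -0.552
v -1.039 4.271 -0.275
v -1.277 3.694 -0.187
v -0.641 3.309 -0.985
v -0.374 3.373 -0.708
v -0.868 4.303 -0.995
v -0.602 4.367 -0.718
v -0.403 3.886 -1.073
v -0.426 4.21 -0.408
v -0.286 3.596 -0.402
v -0.227 3.729 -0.763
v -0.314 4.109 -0.767
v -0.697 4.151 -0.134
v -0.556 3.537 -0.128
v -0.935 3.575 -0.046
v -1.022 3.954 -0.049
v -0.409 3.893 -0.182
v -1.124 4.043 -1.132
v -0.983 3.429 -1.126
v -0.658 3.626 -1.211
v -0.745 4.005 -1.214
v -1.394 3.984 -0.858
v -1.254 3.37 -0.852
v -1.366 3.471 -0.493
v -1.453 3.851 -0.497
v -1.271 3.687 -1.078
v 0.693 -0.172 0.222
v 2.403 0.411 1.349
v -0.263 1.624 0.744
v 1.448 2.206 1.872
v 1.012 0.194 -0.452
v 2.723 0.776 0.676
v 0.057 1.989 0.071
v 1.767 2.572 1.198
v 4.116 -0.612 -3.647
v 4.585 -0.262 -3.115
v 3.364 -0.688 -2.933
v 4.331 0.086 -3.345
v 3.996 0.168 -3.69
v 3.706 -0.048 -4.019
v 3.573 -0.479 -4.205
v 3.648 -0.961 -4.178
v 3.901 -1.309 -3.948
v 4.237 -1.391 -3.603
v 4.526 -1.175 -3.275
v 4.659 -0.744 -3.088
f 2 1 4
f 2 4 3
f 4 1 5
f 4 5 3
f 5 1 6
f 5 6 3
f 6 1 7
f 6 7 3
f 7 1 8
f 7 8 3
f 8 1 9
f 8 9 3
f 9 1 10
f 9 10 3
f 10 1 11
f 10 11 3
f 11 1 2
f 11 2 3
f 13 15 12
f 16 13 12
f 12 15 14
f 14 16 12
f 13 19 15
f 17 13 16
f 17 19 13
f 15 19 14
f 18 16 14
f 14 19 18
f 18 17 16
f 19 17 18
f 20 57 36
f 57 31 60
f 36 60 25
f 57 60 36
f 20 36 32
f 36 25 37
f 32 37 21
f 36 37 32
f 20 32 41
f 32 21 42
f 41 42 27
f 32 42 41
f 20 41 53
f 41 27 56
f 53 56 30
f 41 56 53
f 20 53 57
f 53 30 61
f 57 61 31
f 53 61 57
f 21 37 48
f 37 25 51
f 48 51 29
f 37 51 48
f 25 60 38
f 60 31 59
f 38 59 24
f 60 59 38
f 31 61 58
f 61 30 54
f 58 54 22
f 61 54 58
f 30 56 55
f 56 27 43
f 55 43 26
f 56 43 55
f 27 42 47
f 42 21 44
f 47 44 28
f 42 44 47
f 23 49 35
f 49 29 50
f 35 50 24
f 49 50 35
f 23 35 33
f 35 24 34
f 33 34 22
f 35 34 33
f 23 33 40
f 33 22 39
f 40 39 26
f 33 39 40
f 23 40 45
f 40 26 46
f 45 46 28
f 40 46 45
f 23 45 49
f 45 28 52
f 49 52 29
f 45 52 49
f 24 50 38
f 50 29 51
f 38 51 25
f 50 51 38
f 22 34 58
f 34 24 59
f 58 59 31
f 34 59 58
f 26 39 55
f 39 22 54
f 55 54 30
f 39 54 55
f 28 46 47
f 46 26 43
f 47 43 27
f 46 43 47
f 29 52 48
f 52 28 44
f 48 44 21
f 52 44 48
f 63 65 62
f 66 63 62
f 62 65 64
f 64 66 62
f 63 69 65
f 67 63 66
f 67 69 63
f 65 69 64
f 68 66 64
f 64 69 68
f 68 67 66
f 69 67 68
f 71 70 73
f 71 73 72
f 73 70 74
f 73 74 72
f 74 70 75
f 74 75 72
f 75 70 76
f 75 76 72
f 76 70 77
f 76 77 72
f 77 70 78
f 77 78 72
f 78 70 79
f 78 79 72
f 79 70 80
f 79 80 72
f 80 70 81
f 80 81 72
f 81 70 71
f 81 71 72

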